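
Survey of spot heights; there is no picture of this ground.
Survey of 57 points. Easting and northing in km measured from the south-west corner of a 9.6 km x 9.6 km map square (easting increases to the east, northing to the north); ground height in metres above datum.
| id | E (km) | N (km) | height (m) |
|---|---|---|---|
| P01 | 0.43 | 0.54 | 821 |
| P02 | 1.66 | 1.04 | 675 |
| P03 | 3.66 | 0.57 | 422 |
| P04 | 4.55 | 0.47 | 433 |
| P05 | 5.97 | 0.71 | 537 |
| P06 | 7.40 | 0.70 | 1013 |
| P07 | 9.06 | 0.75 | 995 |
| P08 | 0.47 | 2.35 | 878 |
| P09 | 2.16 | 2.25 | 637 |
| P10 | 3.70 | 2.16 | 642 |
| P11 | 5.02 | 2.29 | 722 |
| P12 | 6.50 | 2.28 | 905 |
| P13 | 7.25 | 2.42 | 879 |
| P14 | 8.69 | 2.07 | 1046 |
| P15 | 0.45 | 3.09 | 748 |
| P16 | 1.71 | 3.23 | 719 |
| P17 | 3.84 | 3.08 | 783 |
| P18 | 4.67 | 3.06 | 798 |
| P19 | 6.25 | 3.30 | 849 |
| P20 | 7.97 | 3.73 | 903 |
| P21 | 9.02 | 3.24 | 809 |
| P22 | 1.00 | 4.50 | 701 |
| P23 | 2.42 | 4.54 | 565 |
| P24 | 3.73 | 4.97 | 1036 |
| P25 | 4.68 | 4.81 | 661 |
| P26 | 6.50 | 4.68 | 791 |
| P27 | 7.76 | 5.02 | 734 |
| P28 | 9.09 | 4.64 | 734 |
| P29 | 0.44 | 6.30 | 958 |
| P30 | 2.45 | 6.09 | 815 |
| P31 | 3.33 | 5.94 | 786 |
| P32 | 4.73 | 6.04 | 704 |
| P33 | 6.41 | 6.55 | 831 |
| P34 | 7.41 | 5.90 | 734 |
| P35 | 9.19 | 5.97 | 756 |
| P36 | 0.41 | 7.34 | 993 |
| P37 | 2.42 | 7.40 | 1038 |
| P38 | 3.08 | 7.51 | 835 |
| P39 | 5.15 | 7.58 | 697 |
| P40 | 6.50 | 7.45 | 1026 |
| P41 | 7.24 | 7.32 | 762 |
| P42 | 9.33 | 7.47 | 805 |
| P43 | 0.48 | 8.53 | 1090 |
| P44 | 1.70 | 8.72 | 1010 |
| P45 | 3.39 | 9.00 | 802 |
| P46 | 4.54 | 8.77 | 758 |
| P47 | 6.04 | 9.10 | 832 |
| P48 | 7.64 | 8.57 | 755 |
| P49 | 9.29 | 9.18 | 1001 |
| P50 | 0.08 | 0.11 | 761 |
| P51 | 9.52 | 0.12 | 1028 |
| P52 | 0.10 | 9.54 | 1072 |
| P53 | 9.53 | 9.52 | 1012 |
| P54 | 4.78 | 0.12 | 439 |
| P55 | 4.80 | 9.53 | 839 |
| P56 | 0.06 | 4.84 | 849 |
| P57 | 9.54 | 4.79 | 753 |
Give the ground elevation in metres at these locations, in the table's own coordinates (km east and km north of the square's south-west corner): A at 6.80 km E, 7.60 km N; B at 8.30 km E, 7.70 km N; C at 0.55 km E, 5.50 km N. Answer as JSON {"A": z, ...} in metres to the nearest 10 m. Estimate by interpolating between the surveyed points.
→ {"A": 980, "B": 810, "C": 890}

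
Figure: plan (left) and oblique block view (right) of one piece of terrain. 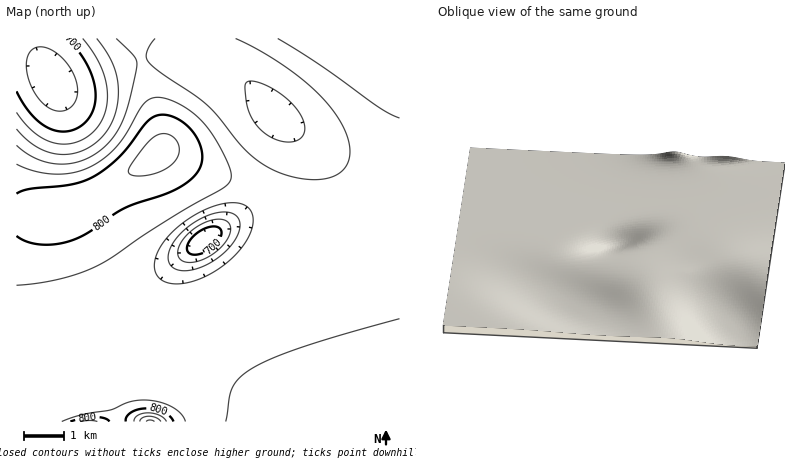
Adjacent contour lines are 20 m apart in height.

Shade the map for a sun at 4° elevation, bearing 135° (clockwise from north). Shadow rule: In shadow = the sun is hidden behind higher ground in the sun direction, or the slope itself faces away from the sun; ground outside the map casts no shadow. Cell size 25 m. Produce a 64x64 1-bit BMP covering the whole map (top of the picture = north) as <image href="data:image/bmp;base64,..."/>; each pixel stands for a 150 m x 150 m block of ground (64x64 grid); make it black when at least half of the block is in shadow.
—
<image width="64" height="64" href="data:image/bmp;base64,Qk0+AgAAAAAAAD4AAAAoAAAAQAAAAEAAAAABAAEAAAAAAAACAAATCwAAEwsAAAIAAAAAAAAA////AAAAAAAD/B4AAAAAAAH+PwAAAAAAAfh+AAAAAAAB4PwAAAAAAAAA8AAAAAAAAADgAAAAAAAAAIAAAAAAAAAAAAAAAAAAAAAAAAAAAAAAAAAAAAAAAAAAAAAAAAAAAAAAAAAAAAAAAAAAAAAAAAAAAAAAAAAAAAAAAAAAAAAAAAAAAAAAAAAAAAAAAAAAAAAAAAAAAAAAAAAAAAAAAAAAAAAAAAAAAAAAAAAAAAAAAAAAAAAAAAAAAAAAAAAAAAAAAAAAAAAAAAAAAAAAAAAAAA+AAAAAAAAAD8AAAAAAAAAP8AAAAAAAAA/4AAAAAAAAB/gAAAAAAAAD/AAAAAAAAAH8AAAAAAAAAHgAAAAAAAAAAAAAAAAAAAAAAAAAAAAAAAAAAAAAAAAAAAAAAAAAAAAAAAAAAAAAAAAAAAAAAAAAAAAAAAAAAAAAAAAAADwAAAAAAAAAfwAAAAAAAAB/gAAAAAAAAP/AAAAAAAAA/+AAAAAAAAD/8AAAAAAAAf/wAAAAAAAB//gAAAAAAAD/8AAAAAAAAP/wAAAAAAAA/+AAAAAAAAB/wAAAAAAAAD8AAAAAAAAAAAAAAAAAAAAAAAAAAAAAAAAAAAAAAAAAAAAAAAAAAAAAAAAAAAAAAAAAAAAAAAAAAAAAAAAAAAAAAAAAAAAAAAAAAAAAAAAAAAAAAAAAAA=="/>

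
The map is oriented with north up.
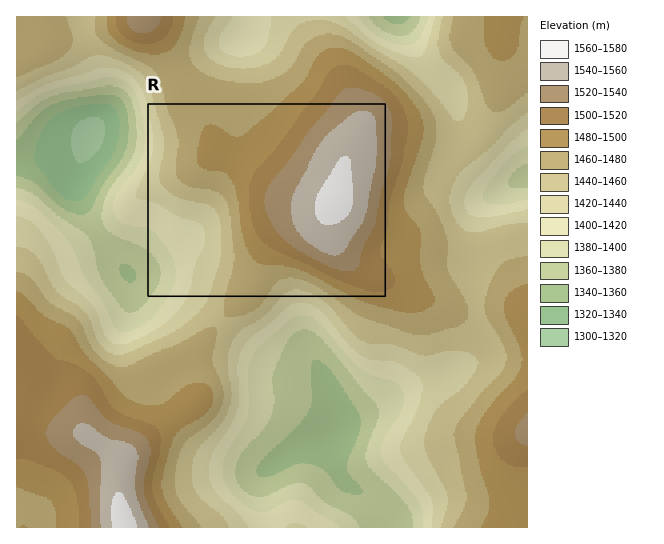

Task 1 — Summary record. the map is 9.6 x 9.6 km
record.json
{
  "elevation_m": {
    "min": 1315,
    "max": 1570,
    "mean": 1450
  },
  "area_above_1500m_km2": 15.8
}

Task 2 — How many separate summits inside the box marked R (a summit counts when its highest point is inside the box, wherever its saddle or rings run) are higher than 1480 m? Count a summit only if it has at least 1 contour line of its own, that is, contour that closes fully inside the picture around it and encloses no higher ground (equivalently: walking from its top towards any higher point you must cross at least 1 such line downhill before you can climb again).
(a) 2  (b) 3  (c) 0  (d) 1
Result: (d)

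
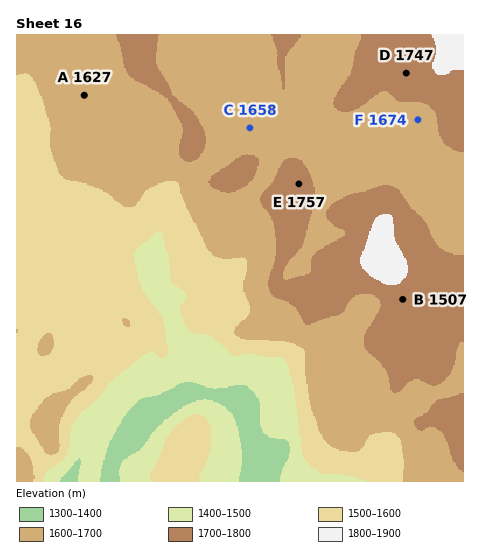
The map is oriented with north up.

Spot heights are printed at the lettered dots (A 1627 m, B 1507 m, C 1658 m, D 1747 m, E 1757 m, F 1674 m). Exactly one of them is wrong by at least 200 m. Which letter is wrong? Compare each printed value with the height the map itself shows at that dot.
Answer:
B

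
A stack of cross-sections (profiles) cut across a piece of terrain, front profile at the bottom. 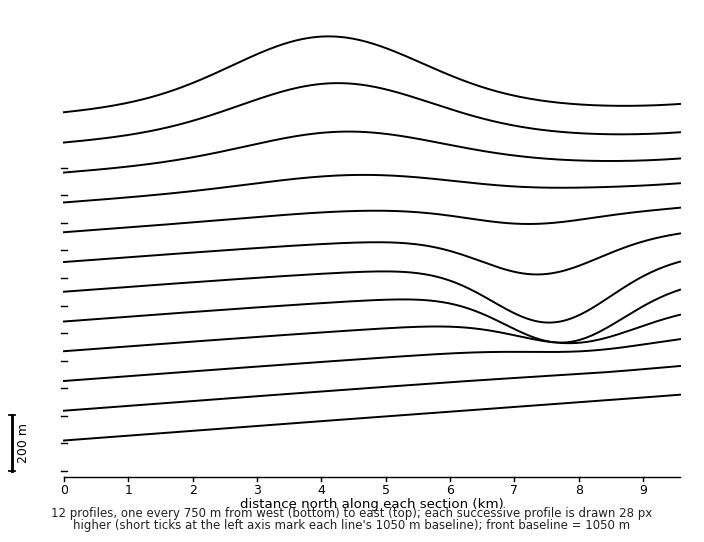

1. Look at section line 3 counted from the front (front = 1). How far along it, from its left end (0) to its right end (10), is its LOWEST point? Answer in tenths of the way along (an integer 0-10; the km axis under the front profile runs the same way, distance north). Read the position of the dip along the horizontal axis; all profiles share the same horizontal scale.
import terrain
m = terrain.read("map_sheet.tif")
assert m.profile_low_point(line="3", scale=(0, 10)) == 0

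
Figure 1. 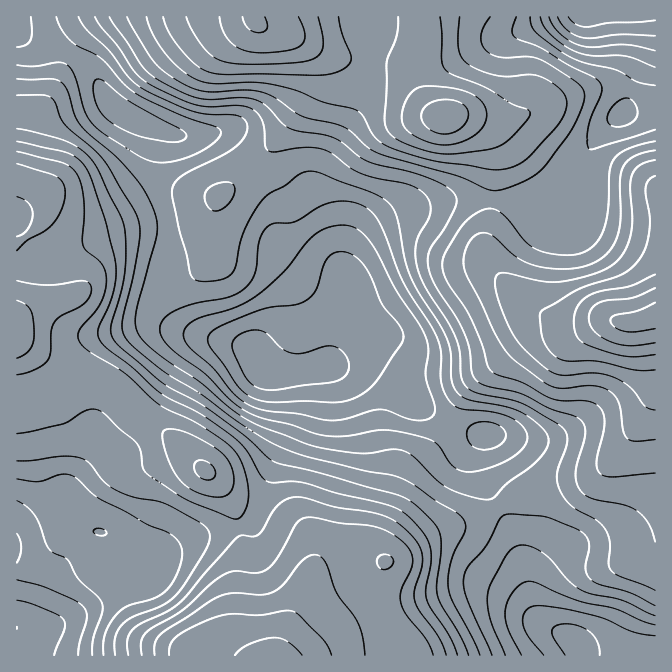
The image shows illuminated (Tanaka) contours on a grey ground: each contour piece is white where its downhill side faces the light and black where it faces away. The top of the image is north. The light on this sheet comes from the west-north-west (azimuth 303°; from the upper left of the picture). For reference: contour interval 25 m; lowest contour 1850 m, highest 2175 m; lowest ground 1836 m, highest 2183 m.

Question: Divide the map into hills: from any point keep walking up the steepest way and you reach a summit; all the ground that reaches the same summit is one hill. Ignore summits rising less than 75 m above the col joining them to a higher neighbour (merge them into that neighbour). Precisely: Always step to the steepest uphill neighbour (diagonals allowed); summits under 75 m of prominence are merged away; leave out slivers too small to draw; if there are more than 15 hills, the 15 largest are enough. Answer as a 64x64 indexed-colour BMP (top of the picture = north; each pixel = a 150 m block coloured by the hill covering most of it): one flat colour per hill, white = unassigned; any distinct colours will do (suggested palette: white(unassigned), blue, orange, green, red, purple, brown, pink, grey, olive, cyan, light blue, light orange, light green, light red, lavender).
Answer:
<image width="64" height="64" href="data:image/bmp;base64,Qk12CAAAAAAAAHYAAAAoAAAAQAAAAEAAAAABAAQAAAAAAAAIAAATCwAAEwsAABAAAAAAAAAA////ALR3HwAOf/8ALKAsACgn1gC9Z5QAS1aMAMJ34wB/f38AIr28AM++FwDox64AeLv/AIrfmACWmP8A1bDFABEREREREREREREREREREREREREREREREREREREiIiIiERERERERERERERERERERERERERERERERERERESIiIiIREREREREREREREREREREREREREREREREREREiIiIiIhERERERERERERERERERERERERERERERERERIiIiIiIiEREREREREREREREREREREREREREREREREREiIiIiIiIREREREREREREREREREREREREREREREREREiIiIiIiIhERERERERERERERERERERERERERERERERESIiIiIiIiERERERERERERERERERERERERERERERERERIiIiIiIiIREREREREREREREREREREREREREREREREREiIiIiIiIhERERERERERERERERERERERERERERERERESIiIiIiIiERERERERERERERERERERERERERERERERESIiIiIiIiIRERERERERERERERERERERERERERERERERIiIiIiIiIhEREREREREREREREREREREREREREREREREiIiIiIiIiEREREREREREREREREREREREREREREREREiIiIiIiIiIREREREREREREREREREREREREREREREREiIiIiIiIiIhERERERERERERERERERERERERERERERESIiIiIiIiIiERERERERERERERERERERERERERERERESIiIiIiIiIiIRERERERERERERERERERERERERERERERIiIiIiIiIiIhEREREREREREREREREREREREREREREREiIiIiIiIiIiEREREREREREREREREREREREREREREREiIiIiIiIiIiIRERERERERERERERERERERERERERERESIiIiIiIiIiIhEREREREREREREREREREREREREREREREiIiIiIiIiIiERERERERERERERERERERERERERERERIiIiIiIiIiIiIRERERERERERERERERERERERERERESIiIiIiIiIiIiIhEREREREREREREREREREREREREREiIiIiIiIiIiIiIiEREREREREREREREREREREREREREiIiIiIiIiIiIiIiIREREREREREREREREREREREREREiIiIiIiIiIiIiIiIhEREREREREREREREREREREREREiIiIiIiIiIiIiIiIiEREREREREREREREREiIRERERIiIiIiIiIiIiIiIiIiIREREREREREREREREiIiIiIiIiIiIiIiIiIiIiIiIiIhEREREREREREREREiIiIiIiIiIiIiIiIiIiIiIiIiIiERERERERERERERIiIiIiIiIiIiIiIiIiIiIiIiIiIiIREREREREREREiIiIiIiIiIiIiIiIiIiIiIiIiIiIiIhERERERERERIiIiIiIiIiIiIiIiIiIiIiIiIiIiIiIiERERERERERIiIiIiIiIiIiIiIiIiIiIiIiIiIiIiIiIREREREREREiIiIiIiIiIiIiIiIiIiIiIiIiIiIiIiIhERERERERESIiIiIiIiIiIiIiIiIiIiIiIiIiIiIiIiERERERERERIiIiIiIiIiIiIiIiIiIiIiIiIiIiIiIiIREREREREREiIiIiIiIiIjMiIiIiIiIiIiIiIiIiIiIhERERERERESIiIiIiIiMzMyIiIiIiIiIiIiIiIiIiIiERERERERERIiIiIiIiMzMzIiIiIiIiIiIiIiIiIiIiIREREREREREiIiIiIiMzMzMyIiIiIiIiIiIiIiIiIiIhERERERERESIiIiIiIzMzMzMiIiIiIiIiIiIiIiIiIiERERERERERIiIiIiIjMzMzMzIiIiIiIiIiIiIiIiIiIREREREREREiIiIiIiMzMzMzMzIiIiIiIiIiIiIiIiIhERERERERESIiIiIiIzMzMzMzMzMzIiIiMzMyIiIiIiERERERERESIiIiIiIjMzMzMzMzMzMzMzMzMzMiIiIiIRERERERERIiIiIiIjMzMzMzMzMzMzMzMzMzMzIiIiIhEREREREREiIiIiIjMzMzMzMzMzMzMzMzMzMzMiIiIiERERERERESIiIiIjMzMzMzMzMzMzMzMzMzMzMzIiIiIRERERERERIiIiIjMzMzMzMzMzMzMzMzMzMzMzMiIiIhERERERERESIiIjMzMzMzMzMzMzMzMzMzMzMzMzIiIiERERERERERMzMzMzMzMzMzMzMzMzMzMzMzMzMzMyIiIREREREREzMzMzMzMzMzMzMzMzMzMzMzMzMzMzMzMiIhERERERMzMzMzMzMzMzMzMzMzMzMzMzMzMzMzMzMzIiERERERMzMzMzMzMzMzMzMzMzMzMzMzMzMzMzMzMzMiIREREREzMzMzMzMzMzMzMzMzMzMzMzMzMzMzMzMzMzIhEREREzMzMzMzMzMzMzMzMzMzMzMzMzMzMzMzMzMzMiEREREzMzMzMzMzMzMzMzMzMzMzMzMzMzMzMzMzMzMyIREREzMzMzMzMzMzMzMzMzMzMzMzMzMzMzMzMzMzMzMhEREzMzMzMzMzMzMzMzMzMzMzMzMzMzMzMzMzMzMzMyETMzMzMzMzMzMzMzMzMzMzMzMzMzMzMzMzMzMzMzMzIzMzMzMzMzMzMzMzMzMzMzMzMzMzMzMzMzMzMzMzMzMzMzMzMzMzMzMzMzMzMzMzMzMzMzMzMzMzMzMzMzMzMy"/>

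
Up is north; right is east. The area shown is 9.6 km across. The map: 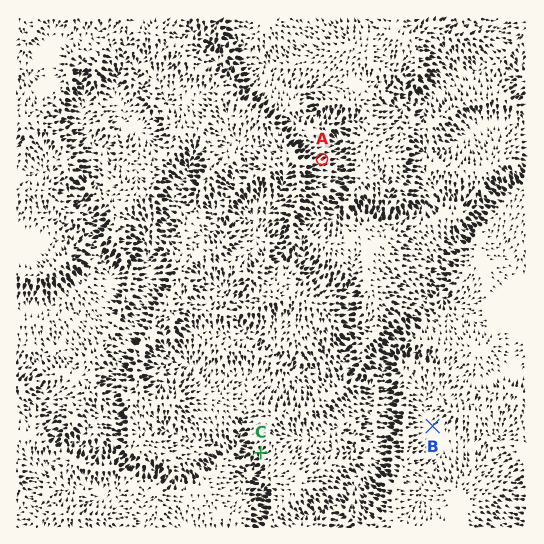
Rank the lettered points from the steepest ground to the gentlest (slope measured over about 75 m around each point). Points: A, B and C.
A C B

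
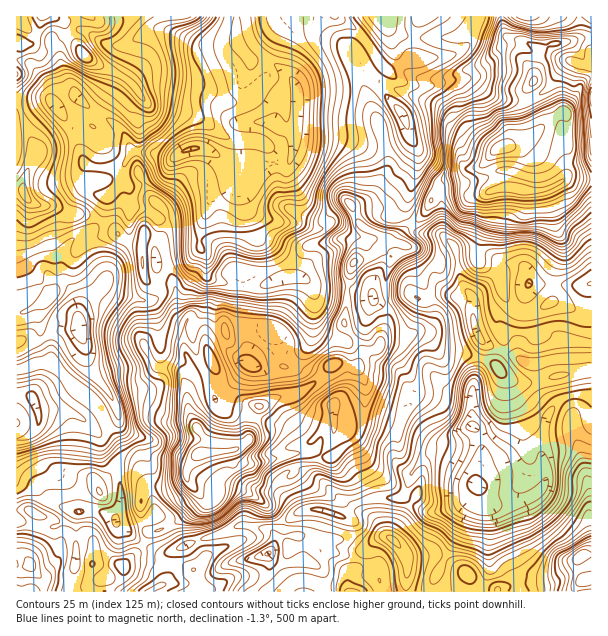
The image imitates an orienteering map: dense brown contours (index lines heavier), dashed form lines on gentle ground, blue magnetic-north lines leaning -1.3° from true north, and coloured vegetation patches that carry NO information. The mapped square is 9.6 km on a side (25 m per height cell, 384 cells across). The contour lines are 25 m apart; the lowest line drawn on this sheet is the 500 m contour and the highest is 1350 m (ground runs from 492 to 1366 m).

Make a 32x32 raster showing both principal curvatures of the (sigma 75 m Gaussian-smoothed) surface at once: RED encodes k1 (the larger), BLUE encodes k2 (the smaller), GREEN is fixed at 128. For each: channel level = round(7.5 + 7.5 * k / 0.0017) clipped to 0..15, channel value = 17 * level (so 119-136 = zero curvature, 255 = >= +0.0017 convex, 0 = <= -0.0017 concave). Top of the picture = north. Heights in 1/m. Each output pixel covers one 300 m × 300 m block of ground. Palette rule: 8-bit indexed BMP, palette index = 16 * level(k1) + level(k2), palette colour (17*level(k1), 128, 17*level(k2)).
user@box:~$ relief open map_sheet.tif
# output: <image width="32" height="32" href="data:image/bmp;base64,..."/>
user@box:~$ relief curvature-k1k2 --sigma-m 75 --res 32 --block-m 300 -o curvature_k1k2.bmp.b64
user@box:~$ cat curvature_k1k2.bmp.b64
<image width="32" height="32" href="data:image/bmp;base64,Qk02CAAAAAAAADYEAAAoAAAAIAAAACAAAAABAAgAAAAAAAAEAAATCwAAEwsAAAABAAAAAAAAAIAAABGAAAAigAAAM4AAAESAAABVgAAAZoAAAHeAAACIgAAAmYAAAKqAAAC7gAAAzIAAAN2AAADugAAA/4AAAACAEQARgBEAIoARADOAEQBEgBEAVYARAGaAEQB3gBEAiIARAJmAEQCqgBEAu4ARAMyAEQDdgBEA7oARAP+AEQAAgCIAEYAiACKAIgAzgCIARIAiAFWAIgBmgCIAd4AiAIiAIgCZgCIAqoAiALuAIgDMgCIA3YAiAO6AIgD/gCIAAIAzABGAMwAigDMAM4AzAESAMwBVgDMAZoAzAHeAMwCIgDMAmYAzAKqAMwC7gDMAzIAzAN2AMwDugDMA/4AzAACARAARgEQAIoBEADOARABEgEQAVYBEAGaARAB3gEQAiIBEAJmARACqgEQAu4BEAMyARADdgEQA7oBEAP+ARAAAgFUAEYBVACKAVQAzgFUARIBVAFWAVQBmgFUAd4BVAIiAVQCZgFUAqoBVALuAVQDMgFUA3YBVAO6AVQD/gFUAAIBmABGAZgAigGYAM4BmAESAZgBVgGYAZoBmAHeAZgCIgGYAmYBmAKqAZgC7gGYAzIBmAN2AZgDugGYA/4BmAACAdwARgHcAIoB3ADOAdwBEgHcAVYB3AGaAdwB3gHcAiIB3AJmAdwCqgHcAu4B3AMyAdwDdgHcA7oB3AP+AdwAAgIgAEYCIACKAiAAzgIgARICIAFWAiABmgIgAd4CIAIiAiACZgIgAqoCIALuAiADMgIgA3YCIAO6AiAD/gIgAAICZABGAmQAigJkAM4CZAESAmQBVgJkAZoCZAHeAmQCIgJkAmYCZAKqAmQC7gJkAzICZAN2AmQDugJkA/4CZAACAqgARgKoAIoCqADOAqgBEgKoAVYCqAGaAqgB3gKoAiICqAJmAqgCqgKoAu4CqAMyAqgDdgKoA7oCqAP+AqgAAgLsAEYC7ACKAuwAzgLsARIC7AFWAuwBmgLsAd4C7AIiAuwCZgLsAqoC7ALuAuwDMgLsA3YC7AO6AuwD/gLsAAIDMABGAzAAigMwAM4DMAESAzABVgMwAZoDMAHeAzACIgMwAmYDMAKqAzAC7gMwAzIDMAN2AzADugMwA/4DMAACA3QARgN0AIoDdADOA3QBEgN0AVYDdAGaA3QB3gN0AiIDdAJmA3QCqgN0Au4DdAMyA3QDdgN0A7oDdAP+A3QAAgO4AEYDuACKA7gAzgO4ARIDuAFWA7gBmgO4Ad4DuAIiA7gCZgO4AqoDuALuA7gDMgO4A3YDuAO6A7gD/gO4AAID/ABGA/wAigP8AM4D/AESA/wBVgP8AZoD/AHeA/wCIgP8AmYD/AKqA/wC7gP8AzID/AN2A/wDugP8A/4D/AIbYlJWT07iicqS218ajl7e3lNWUcuiUdKfGxbWVhaX52belgsfn2ZWlyOaAkJKUlHOVt5Vj96aT2MmTp5W16Na5tqaT14LEs4Jgs/bmspG3l4WV1sX4pcelloSntqW1+KGSpsbYYYLn5bKgkIGgkaTHt5OU+aelqIWGhYd1lpWj+deTYaFw5YKBx/zoUOb2cHCAgsSmtZGRU2NjgnNlhtiklZel6qDWw7T3xvjj5JOmxqOVgpKh+YZkdYaXhFGVtaiXl7bYoceTpPl1pKW2YqaBtKaXx3LVhXV0hoeXcLfZt8i4poPWyKK1+ejW5rPDxub5pbaDtpSWmIR2hpeDpMZwg6WFY5OhcHDD5db496OFhYXH2IO3dZSkk5WXl4SnpqhypYSlgKPZtPjWYpLQdIaWhIbnhLZ1t6NgtqaVgriXhHSWp+dw15aD9oN0xvrlx6RRdfaFg7i4xpDZqJhzo5VzdLfnkJHXhHL3hLWkhbTV9sWT6Kdyp6XEQNe4t8a2lffn54OQlZXnw9el11JipZS0+tbIlIR0ptbA+LZxk7XFg7WmcoGoyeZy5tejhJaXtXHFk9b5tZXHprOik6emlZSEtJVQpbf6xpTFxse1t8jHkdTlc/ik2MmXcLeWhoWGh7fHdGGjlcZztvrGyMfHuJZRlPdy1rWUyKVwt7fHuKendbfGlJRjw5Kys6WUgnKUpXJz9VL0QIKyYmG3xnSnp4WHhZSndFLG1eakcMS2tpNzdIP3YvRQlaeRtdSnY6Sjc4Z2lrh1YuWz9mFQ2Ni01MaFcfn1x+bUxaD5g4NUlNaGl4aElcXn5Nb4g5LFlHOU2Ob15KTY+PRwYLGTg1Kl+IW2hqbGs8iixOaVcZZ1hHGAtGDh9YKi8mC1lbfH18a2huj41seTlXLn+aVylnaU6daS5Pq2loL18fj5t4WmlreV+GSFc5aFlPWUpIWHdoS2c5Po16WXhaHj1rXo9/b36cjmpoV0lYT2tmDHp4Z2hpRjdLa2hreWgKP41qJxlJTWx7fKp3Kop7CQYGCAlJanp3N0pZSExYRQc/eV+tinh9fFx7iklaiUxbempbXWpaaFdHWnhpfocIHHyLW36cen17fWlXGXk5O2+La1p4WFhYaEhaiYuNdghdW3p6Wktff7p6NRlXKWhtfoloSGl5eohoR0p5fHocTFpZWEcbOwkPb01oRzcrXW6JWolJeGhpeXY3SWp5eVlaalpXR0p/m0lfWRt7H596WFqKiFdoeGhZN1lpfIlpKkY4KS1aW3xrRQktilo/aAcnSmpXNjdnWVqKant7mBx6a2t6Vw2Of39/jmgcW0k8e2loSipKODg6eoh5eVoaXIpoSXl5PV9nJxgsU="/>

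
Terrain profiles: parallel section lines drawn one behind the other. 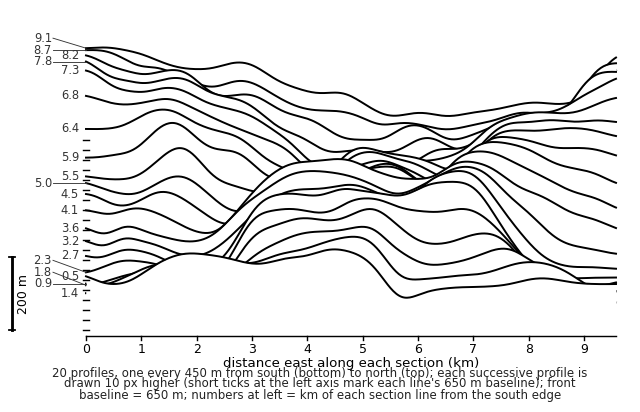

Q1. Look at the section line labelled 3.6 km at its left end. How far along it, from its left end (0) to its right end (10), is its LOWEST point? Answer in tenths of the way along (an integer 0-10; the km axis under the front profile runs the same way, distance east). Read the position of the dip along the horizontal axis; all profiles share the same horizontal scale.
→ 10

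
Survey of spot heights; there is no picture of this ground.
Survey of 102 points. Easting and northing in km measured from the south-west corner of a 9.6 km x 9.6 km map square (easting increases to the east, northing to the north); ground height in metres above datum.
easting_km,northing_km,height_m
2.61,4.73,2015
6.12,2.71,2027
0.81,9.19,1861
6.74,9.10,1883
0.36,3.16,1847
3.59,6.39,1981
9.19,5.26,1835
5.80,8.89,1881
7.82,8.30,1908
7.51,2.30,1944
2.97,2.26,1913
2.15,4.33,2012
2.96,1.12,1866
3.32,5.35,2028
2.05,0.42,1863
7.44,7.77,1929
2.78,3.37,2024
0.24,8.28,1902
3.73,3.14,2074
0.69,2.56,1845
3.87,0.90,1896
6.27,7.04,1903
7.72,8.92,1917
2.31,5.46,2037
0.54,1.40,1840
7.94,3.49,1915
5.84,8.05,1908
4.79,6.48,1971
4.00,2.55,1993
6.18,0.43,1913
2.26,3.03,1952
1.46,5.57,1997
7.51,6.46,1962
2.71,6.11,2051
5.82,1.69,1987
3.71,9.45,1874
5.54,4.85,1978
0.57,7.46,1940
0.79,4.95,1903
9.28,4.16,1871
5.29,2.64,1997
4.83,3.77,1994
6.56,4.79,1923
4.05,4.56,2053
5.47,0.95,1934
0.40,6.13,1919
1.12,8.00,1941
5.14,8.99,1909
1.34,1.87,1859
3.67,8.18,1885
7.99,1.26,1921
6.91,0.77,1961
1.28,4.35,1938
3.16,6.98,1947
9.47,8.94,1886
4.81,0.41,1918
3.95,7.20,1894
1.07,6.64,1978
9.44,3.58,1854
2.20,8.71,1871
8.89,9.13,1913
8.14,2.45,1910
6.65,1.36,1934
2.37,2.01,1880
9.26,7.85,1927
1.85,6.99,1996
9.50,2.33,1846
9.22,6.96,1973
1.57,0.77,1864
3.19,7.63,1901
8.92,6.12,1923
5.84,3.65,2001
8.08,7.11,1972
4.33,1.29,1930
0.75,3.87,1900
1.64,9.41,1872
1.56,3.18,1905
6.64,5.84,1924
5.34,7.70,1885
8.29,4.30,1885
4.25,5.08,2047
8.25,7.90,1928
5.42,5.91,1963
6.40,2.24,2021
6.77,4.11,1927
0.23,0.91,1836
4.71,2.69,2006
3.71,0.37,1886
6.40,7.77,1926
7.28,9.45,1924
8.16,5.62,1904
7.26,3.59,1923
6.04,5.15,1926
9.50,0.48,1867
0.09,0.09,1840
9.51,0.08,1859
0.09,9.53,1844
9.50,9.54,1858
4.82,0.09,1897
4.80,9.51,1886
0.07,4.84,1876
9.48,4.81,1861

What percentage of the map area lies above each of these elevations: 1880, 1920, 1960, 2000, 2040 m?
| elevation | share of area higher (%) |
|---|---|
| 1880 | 77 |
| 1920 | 49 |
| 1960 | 28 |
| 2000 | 14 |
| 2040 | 4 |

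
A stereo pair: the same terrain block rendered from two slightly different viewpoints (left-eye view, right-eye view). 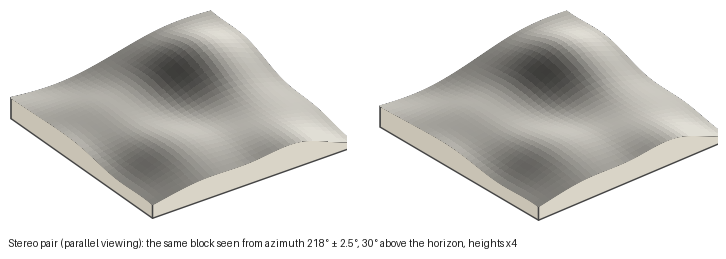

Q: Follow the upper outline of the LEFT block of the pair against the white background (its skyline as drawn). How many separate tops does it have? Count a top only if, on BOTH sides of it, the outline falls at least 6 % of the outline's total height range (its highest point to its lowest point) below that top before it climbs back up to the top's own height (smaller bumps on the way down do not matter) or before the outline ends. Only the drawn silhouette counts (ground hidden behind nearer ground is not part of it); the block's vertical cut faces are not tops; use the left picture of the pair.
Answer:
2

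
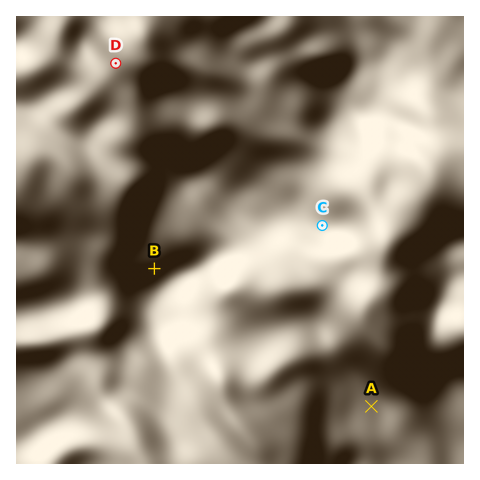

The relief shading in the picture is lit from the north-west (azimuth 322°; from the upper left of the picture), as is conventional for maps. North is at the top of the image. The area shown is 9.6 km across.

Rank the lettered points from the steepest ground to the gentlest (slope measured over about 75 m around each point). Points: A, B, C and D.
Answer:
D B C A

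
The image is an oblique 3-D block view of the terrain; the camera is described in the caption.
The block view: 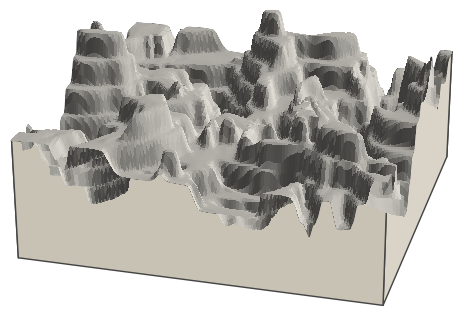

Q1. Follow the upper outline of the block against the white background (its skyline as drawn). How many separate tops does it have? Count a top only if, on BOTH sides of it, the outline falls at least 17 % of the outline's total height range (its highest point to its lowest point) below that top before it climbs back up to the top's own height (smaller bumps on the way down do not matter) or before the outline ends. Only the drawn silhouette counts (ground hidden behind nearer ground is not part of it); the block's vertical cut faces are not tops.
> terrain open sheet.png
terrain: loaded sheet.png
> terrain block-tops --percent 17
2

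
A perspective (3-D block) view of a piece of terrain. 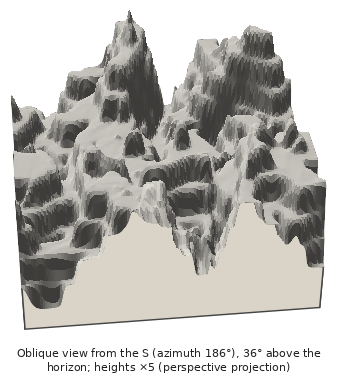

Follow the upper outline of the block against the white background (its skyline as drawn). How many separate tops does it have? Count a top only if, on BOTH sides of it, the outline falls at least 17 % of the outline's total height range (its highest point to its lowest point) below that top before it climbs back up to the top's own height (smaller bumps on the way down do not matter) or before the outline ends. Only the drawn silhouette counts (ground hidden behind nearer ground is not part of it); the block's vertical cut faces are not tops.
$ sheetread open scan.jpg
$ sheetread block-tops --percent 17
2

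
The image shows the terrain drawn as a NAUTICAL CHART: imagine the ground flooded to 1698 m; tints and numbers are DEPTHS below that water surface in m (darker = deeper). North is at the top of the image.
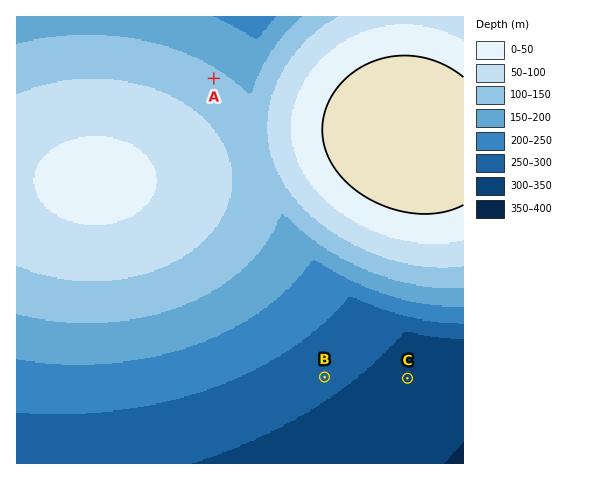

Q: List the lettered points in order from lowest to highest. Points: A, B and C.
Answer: C B A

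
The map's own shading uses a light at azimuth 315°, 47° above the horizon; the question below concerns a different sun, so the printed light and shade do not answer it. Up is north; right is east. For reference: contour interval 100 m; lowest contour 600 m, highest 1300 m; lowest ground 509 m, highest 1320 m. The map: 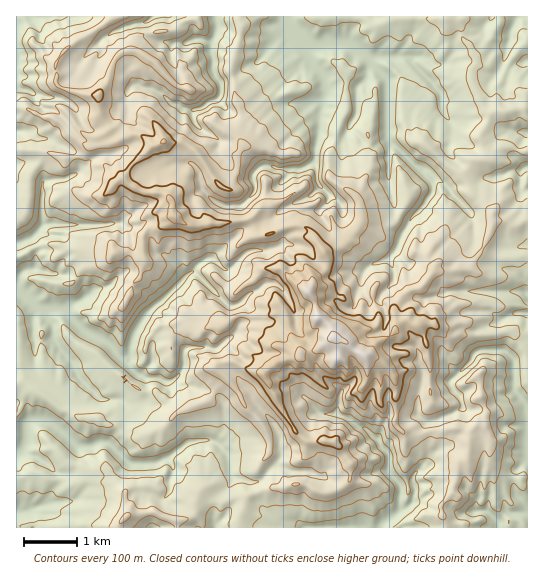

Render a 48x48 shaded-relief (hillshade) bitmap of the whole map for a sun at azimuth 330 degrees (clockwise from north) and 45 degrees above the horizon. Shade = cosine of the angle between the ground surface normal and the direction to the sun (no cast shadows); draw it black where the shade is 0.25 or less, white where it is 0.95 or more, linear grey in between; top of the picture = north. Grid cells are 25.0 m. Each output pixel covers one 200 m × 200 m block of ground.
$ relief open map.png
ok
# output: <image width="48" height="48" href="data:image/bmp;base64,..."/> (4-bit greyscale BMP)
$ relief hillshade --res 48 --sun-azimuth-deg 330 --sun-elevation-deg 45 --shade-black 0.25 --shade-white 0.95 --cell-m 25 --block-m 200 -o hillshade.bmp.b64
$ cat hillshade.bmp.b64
<image width="48" height="48" href="data:image/bmp;base64,Qk32BAAAAAAAAHYAAAAoAAAAMAAAADAAAAABAAQAAAAAAIAEAAATCwAAEwsAABAAAAAAAAAAAAAAABEREQAiIiIAMzMzAERERABVVVUAZmZmAHd3dwCIiIgAmZmZAKqqqgC7u7sAzMzMAN3d3QDu7u4A////AN3t3MzudCfLZlq4iHZDISNEff2pmsqIy7vN3MzeyYq8lmi5iHZUISNEOd7KdIqHmXeJqrvN27vMuHmqh1REMhI0JZ3dkxVndndniJq8yrnMuYrMuoZomEJWV4q8tzVmh6maqpqs7tvNy5m7rN27vKVoiFnLuEVmiu27q8urze7cy6q7l8yoiZc0mEW8umVle925vO7Klmi+3Lqrx5uEVXl1eHN7y4ZkV7ybqr3ZdUI63bqruZmIZmaJmIVYq6h0RZzbt1RmmpYzeZmamZadzJd4daeJmriHVIrbdmVYvMpkRWiHeXe87rhjV6qs3NpmdmaGeru7vM23VWh2mTl5u8YCKHl3vtyFZXVXm83LqrzsqGd4lVh3QmITREiGa7mHhoiKq7uqm8zu3JaKdIR2M1gzYieomqlml5qqq7mZvMy+yXaIVlMzQQiCZBWWnclVqZurq5mrq6hLuYiZmTICUAN0V0VlS/1Um4uquZqqyYhX3u277qY0ViRmd1hVQ9/IinqqqLuorJqFre/t3dy6eYe4eGdUMxm6anqrm7ulfbqkZmjdzN3suZi8lXViRCI0Wnq6u6cyHOy4h3N8zdzarLur2WVzZmaJqonLy5hiA+7bvMyrzLzLu8zM3buneYeJvJmZqs3aAH/+zN3O3KybyJ3t7czcmZmXibl1Rb3ukAfv7MyK3tx4d4nb37mcu6qqiKiIcze+1ABu/avGjNeqZoncr+tVd4d3dqu6uEM52DIG3aztd3vthnjPve62ZVZ2ZUm4iYdBimVCa9q+3c7upUVs3dzamYeJh5eZmauniYZkFJlp3v7tqEQ0fNvLqrl5md3dy7zdy4RDEBeVVpvLyoVEOO3bqrpomRju7u7u7ZURIQJ5d1eby8lmZN/sqruGdwCKq7qrzahEh3mam8vMy+yHhW/tusynmHNmVVQie7upvM3v2a3b3tynijjtyru5q6aZeIdDNZu4qoZd/bmtvaqom4K+25vKm6edzM2lR5zIe1Uj7u6GyIyorLeN2avLmbdavd3ris3aiJt1zr/6yM23rMqrmamsubpWWLzuyJq6l8uCXXfPzd3HnMmHm5dnh5qZp2nO6mZ5mrujBEIH3b3JjMZHvMqGU7vMuXeJvKVoq7y4VHlU3rzJi4Z5vdy6mtzLmbmJrNuavLvLqqunzry4m5u6rMurqpiIq7qrzMyrzbzLuqqovazHi8y7u8yHdni7vcma3cqr3+3LqqqprbrZi8uqu7unZc3eupl5zcqGK/+6qZiJrcrKnMuquqq7ud24mbtmrbpTAI7KmqhmnMrLnMuqqqu8zOuWi96meZVplXraqqy4iqi8q8u6qqq7zcu7q87HZla7l8m6u6vLqaiLq8u6u6mbvMu8ibzZeJq8hruXrLqrq7uaq7uqq7mKqbretoztqrq+uL22aruqvMunmZiZmqqKyLzv/Hjf7KhnuL7XaKqpmqmGZ3iJiaqI3N/v/+ha7+yUM43IV5qXZWiJd3iId5qnvs7v//5BfP/8MnuoVoqWVFaah2eId3jHjQ=="/>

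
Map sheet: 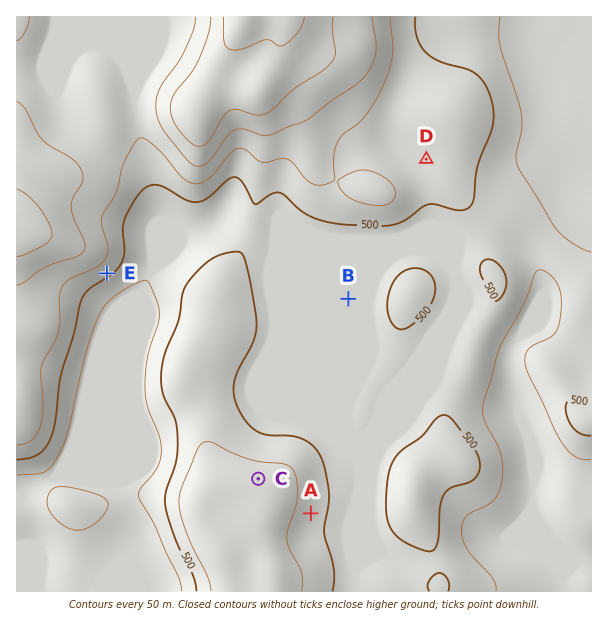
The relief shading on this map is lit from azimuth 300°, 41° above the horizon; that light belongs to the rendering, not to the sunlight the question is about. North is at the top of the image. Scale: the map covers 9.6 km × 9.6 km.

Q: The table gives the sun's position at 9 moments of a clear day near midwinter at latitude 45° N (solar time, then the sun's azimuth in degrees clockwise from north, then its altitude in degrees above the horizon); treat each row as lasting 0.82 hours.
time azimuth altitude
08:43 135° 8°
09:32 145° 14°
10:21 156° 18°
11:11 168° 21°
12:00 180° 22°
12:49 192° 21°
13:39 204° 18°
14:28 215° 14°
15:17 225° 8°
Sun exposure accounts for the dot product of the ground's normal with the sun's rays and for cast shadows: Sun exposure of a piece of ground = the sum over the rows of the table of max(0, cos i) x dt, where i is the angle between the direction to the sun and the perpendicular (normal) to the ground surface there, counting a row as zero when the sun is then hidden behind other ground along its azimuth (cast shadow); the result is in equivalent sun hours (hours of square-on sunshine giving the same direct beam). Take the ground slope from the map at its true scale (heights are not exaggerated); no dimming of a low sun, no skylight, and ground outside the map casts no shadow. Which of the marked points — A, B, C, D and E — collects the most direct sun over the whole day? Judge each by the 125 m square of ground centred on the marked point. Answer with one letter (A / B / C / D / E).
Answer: E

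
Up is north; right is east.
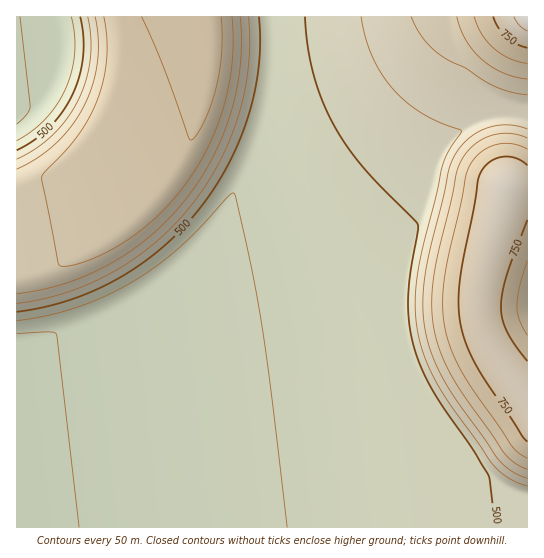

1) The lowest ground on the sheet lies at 380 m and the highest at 830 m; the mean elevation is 530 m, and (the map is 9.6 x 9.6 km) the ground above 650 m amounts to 20.1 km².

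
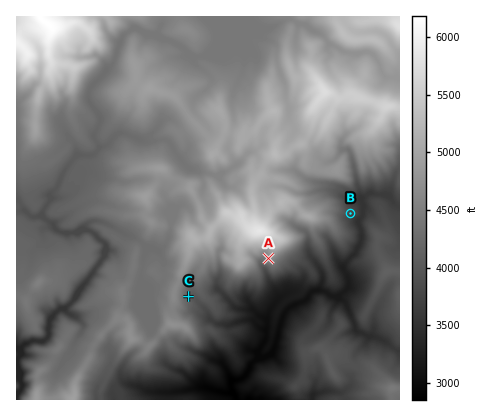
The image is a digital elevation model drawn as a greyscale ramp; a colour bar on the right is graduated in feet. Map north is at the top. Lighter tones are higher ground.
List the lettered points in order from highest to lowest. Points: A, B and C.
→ A C B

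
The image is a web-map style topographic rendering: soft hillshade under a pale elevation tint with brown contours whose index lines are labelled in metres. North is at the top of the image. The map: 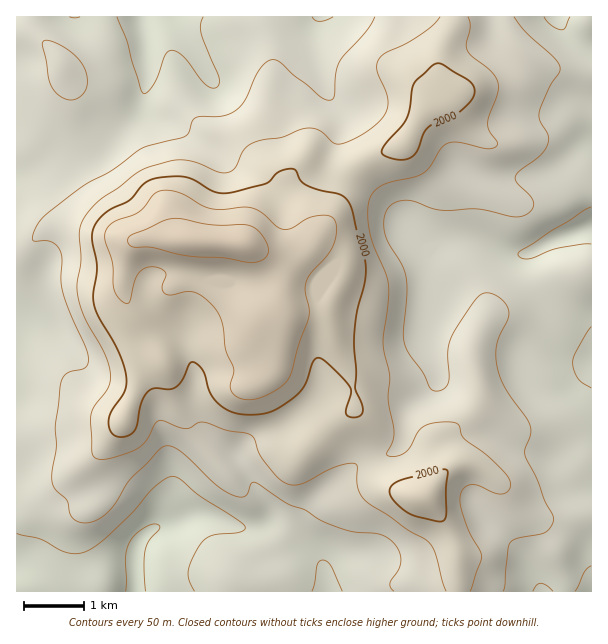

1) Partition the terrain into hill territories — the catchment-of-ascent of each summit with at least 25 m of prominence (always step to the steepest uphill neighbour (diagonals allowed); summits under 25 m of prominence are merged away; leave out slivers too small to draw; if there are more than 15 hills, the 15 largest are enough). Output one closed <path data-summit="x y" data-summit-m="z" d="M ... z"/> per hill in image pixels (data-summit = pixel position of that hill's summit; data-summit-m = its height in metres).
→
<path data-summit="240 243" data-summit-m="2139" d="M318 16l-175 0 3 38 0 30-7 27-32 31-29 12-31 3-31 17 1 418 310 0-1-13-4-15-20-18-2-6 0-10 4-12 6-9 44-43 9-6 26-6 13-10 6-30 4-9 24-22 2-10 4 11 37 36 16 13 23 12 30 9 13 2 31-18 0-210-5 0-30 10-33 16-14-1-22-11-21-4-17 2-18 7-7 0-15-13-10-16-11-12-24-16-20-9-14-13 0-13 11-30 0-14-18-27-8-27-2-30z"/><path data-summit="405 143" data-summit-m="2016" d="M557 16l-237 0-6 11 2 30 8 27 18 27 0 14-11 30 0 13 3 5 11 8 27 13 17 12 11 12 10 16 15 13 7 0 18-7 17-2 21 4 22 11 14 1 33-16 34-10 1-183-22-9z"/><path data-summit="423 497" data-summit-m="2043" d="M438 373l-2 10-24 22-4 9-6 30-13 10-26 6-9 6-44 43-6 9-4 12 0 10 2 6 20 18 6 27 263 1 1-152-11 4-9 7-11 5-13-2-30-9-23-12-16-13-37-36z"/><path data-summit="63 65" data-summit-m="1915" d="M141 16l-125 1 1 157 30-17 31-3 29-12 32-31 7-27-1-52-1-14z"/>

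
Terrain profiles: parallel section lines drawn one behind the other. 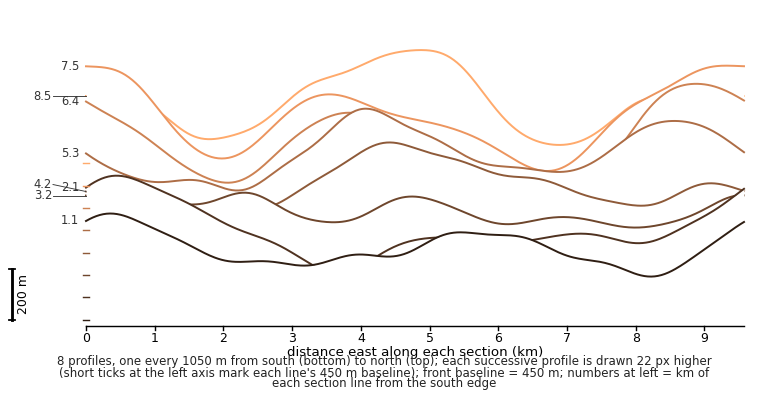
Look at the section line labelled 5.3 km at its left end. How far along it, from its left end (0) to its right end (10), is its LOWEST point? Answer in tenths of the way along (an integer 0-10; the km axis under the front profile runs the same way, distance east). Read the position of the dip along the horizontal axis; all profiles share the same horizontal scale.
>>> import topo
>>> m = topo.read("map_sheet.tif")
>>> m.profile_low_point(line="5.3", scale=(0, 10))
2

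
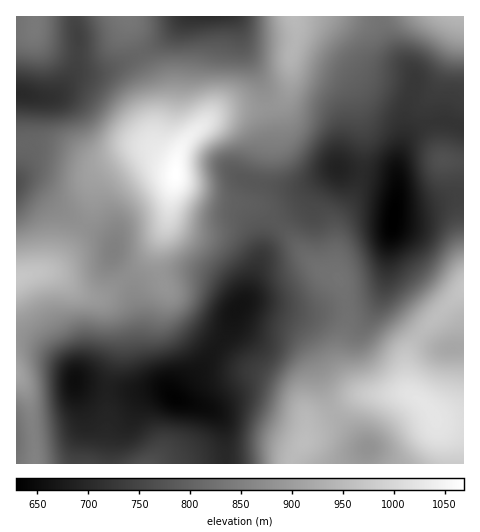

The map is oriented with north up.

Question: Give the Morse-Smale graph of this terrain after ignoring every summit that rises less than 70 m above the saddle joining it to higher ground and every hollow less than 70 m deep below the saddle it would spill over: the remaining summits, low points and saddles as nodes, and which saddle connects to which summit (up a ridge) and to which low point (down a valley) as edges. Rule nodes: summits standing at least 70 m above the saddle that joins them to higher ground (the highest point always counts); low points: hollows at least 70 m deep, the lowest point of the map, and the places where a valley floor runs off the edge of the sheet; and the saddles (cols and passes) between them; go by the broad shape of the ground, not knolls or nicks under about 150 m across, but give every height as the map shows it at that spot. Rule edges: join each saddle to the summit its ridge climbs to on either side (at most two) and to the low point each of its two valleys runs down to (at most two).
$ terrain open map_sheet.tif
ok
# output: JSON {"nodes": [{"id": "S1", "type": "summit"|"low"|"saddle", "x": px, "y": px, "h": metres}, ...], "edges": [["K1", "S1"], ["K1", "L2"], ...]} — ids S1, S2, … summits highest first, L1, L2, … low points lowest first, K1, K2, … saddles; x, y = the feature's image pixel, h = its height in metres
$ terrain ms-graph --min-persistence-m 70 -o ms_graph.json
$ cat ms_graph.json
{"nodes": [
{"id": "S1", "type": "summit", "x": 175, "y": 174, "h": 1069},
{"id": "S2", "type": "summit", "x": 431, "y": 412, "h": 1024},
{"id": "S3", "type": "summit", "x": 17, "y": 278, "h": 973},
{"id": "S4", "type": "summit", "x": 459, "y": 17, "h": 943},
{"id": "S5", "type": "summit", "x": 34, "y": 26, "h": 839},
{"id": "L1", "type": "low", "x": 393, "y": 218, "h": 629},
{"id": "L2", "type": "low", "x": 175, "y": 398, "h": 634},
{"id": "L3", "type": "low", "x": 19, "y": 94, "h": 701},
{"id": "L4", "type": "low", "x": 207, "y": 17, "h": 707},
{"id": "K1", "type": "saddle", "x": 269, "y": 106, "h": 886},
{"id": "K2", "type": "saddle", "x": 84, "y": 224, "h": 878},
{"id": "K3", "type": "saddle", "x": 126, "y": 278, "h": 874},
{"id": "K4", "type": "saddle", "x": 33, "y": 437, "h": 852},
{"id": "K5", "type": "saddle", "x": 379, "y": 17, "h": 829},
{"id": "K6", "type": "saddle", "x": 140, "y": 53, "h": 806},
{"id": "K7", "type": "saddle", "x": 277, "y": 223, "h": 782},
{"id": "K8", "type": "saddle", "x": 75, "y": 17, "h": 750}],
"edges": [["K1", "S1"], ["K1", "L1"], ["K1", "L4"], ["K2", "S1"], ["K2", "S3"], ["K2", "L1"], ["K2", "L3"], ["K3", "S1"], ["K3", "S3"], ["K3", "L1"], ["K3", "L2"], ["K4", "S1"], ["K4", "S3"], ["K4", "L2"], ["K5", "S1"], ["K5", "S4"], ["K5", "L1"], ["K6", "S1"], ["K6", "L3"], ["K6", "L4"], ["K7", "S1"], ["K7", "S2"], ["K7", "L1"], ["K7", "L2"], ["K8", "S1"], ["K8", "S5"], ["K8", "L3"]]}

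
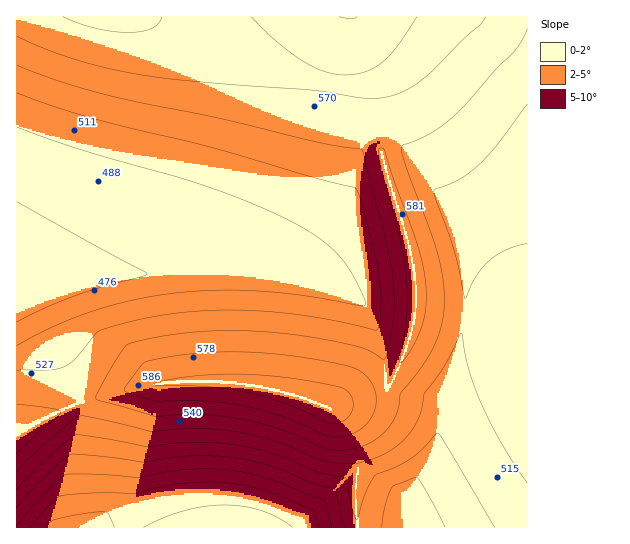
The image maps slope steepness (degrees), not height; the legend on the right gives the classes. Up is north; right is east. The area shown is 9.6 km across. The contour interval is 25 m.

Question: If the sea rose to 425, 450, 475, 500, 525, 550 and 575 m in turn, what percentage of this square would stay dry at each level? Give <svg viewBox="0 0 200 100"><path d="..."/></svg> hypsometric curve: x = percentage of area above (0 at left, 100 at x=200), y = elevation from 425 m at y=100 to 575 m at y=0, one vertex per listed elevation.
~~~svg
<svg viewBox="0 0 200 100"><path d="M192 100l-3-17-12-16-33-17-38-17-41-16-37-17"/></svg>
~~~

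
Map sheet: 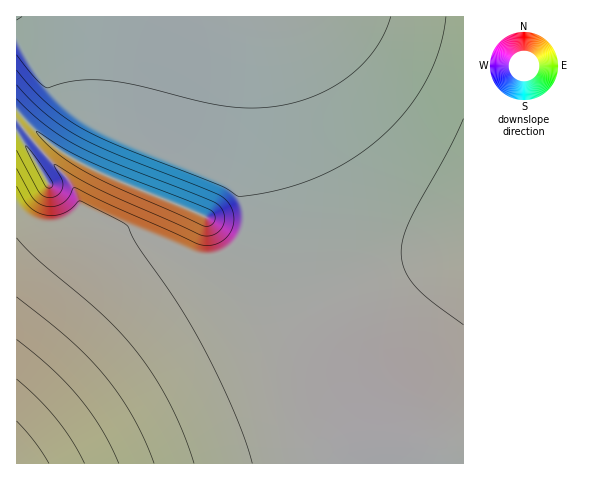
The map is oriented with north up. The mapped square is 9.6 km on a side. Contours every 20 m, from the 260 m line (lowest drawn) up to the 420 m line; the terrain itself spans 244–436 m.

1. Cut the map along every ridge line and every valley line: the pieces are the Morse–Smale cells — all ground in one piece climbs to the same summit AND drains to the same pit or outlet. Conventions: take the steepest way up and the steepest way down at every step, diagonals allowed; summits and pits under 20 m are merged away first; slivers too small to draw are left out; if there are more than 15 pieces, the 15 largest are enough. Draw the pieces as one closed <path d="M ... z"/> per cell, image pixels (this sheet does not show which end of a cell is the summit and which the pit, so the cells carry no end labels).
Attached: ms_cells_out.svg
<path d="M463 248l-61 20-55 21-28 6-17-1-26-10-25-15-21-21-15 8-35 2-11 3-25 17-127 132-1 53 423 1 0-21 7 2 18 1z"/><path d="M463 16l-217 1 0 59-4 58 4 89-5 13-10 12 14 16 20 14 19 10 18 6 17 1 28-6 55-21 62-20z"/><path d="M245 16l-228 0-1 94 33 33 31 20 47 22 79 32 24 31 11-12 5-13-4-51 4-96z"/><path d="M17 110l0 302 78-85 60-58 20-10 34-1 9-3 12-6-24-32-79-32-47-22-31-20z"/><path d="M439 443l1 21 24-1-1-17z"/>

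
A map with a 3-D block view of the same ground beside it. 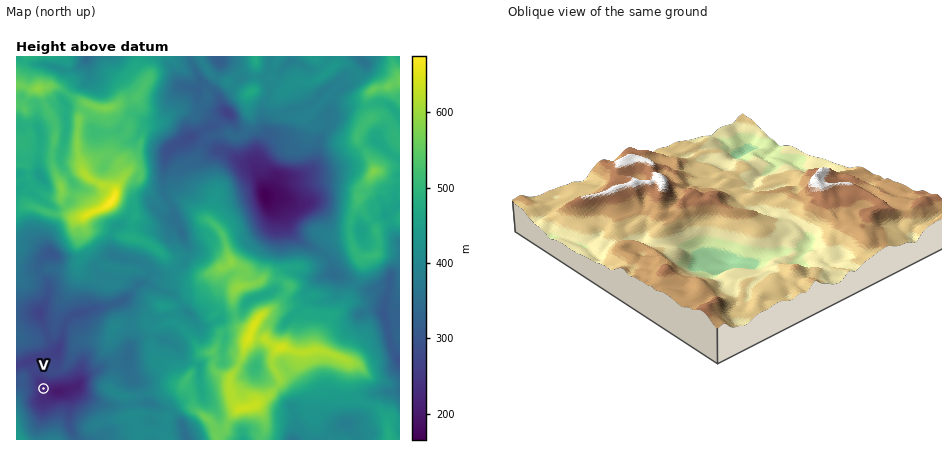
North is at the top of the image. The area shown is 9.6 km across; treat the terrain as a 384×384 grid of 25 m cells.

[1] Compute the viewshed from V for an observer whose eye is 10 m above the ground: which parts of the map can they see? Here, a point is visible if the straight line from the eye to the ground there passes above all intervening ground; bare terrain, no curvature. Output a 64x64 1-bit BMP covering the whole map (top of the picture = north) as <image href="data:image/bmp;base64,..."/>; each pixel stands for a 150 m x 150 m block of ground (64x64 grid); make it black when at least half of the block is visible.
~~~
<image width="64" height="64" href="data:image/bmp;base64,Qk0+AgAAAAAAAD4AAAAoAAAAQAAAAEAAAAABAAEAAAAAAAACAAATCwAAEwsAAAIAAAAAAAAA////AAAAAAB+AAAAAAAAAH4gAAAAAAAA/jgAAAAAAAD+fAAAAAAAAP9/wAAAAAAA//4AAAAAAAD//gAAAAAAAH/+AAAAAAAAP/4AAAAAAAA/vgAAAAAAAD+eAAAAAAAAAB8AAAAAAAAADwAAAAAAAAAOAAAAAAAAAAYAAAAAAAAAAgAAAAAAAAAAAAACAAAAAAAAAAIAAAAAAAAAAgAAAAAAAAABAAAAAAAAAAEAAAAAAAAAAAAAAAAAAAAAAAAAAAAAAAAAAAAAAAAAAAAAAAAAAAAAAAAAAAAAAAAAAAAAAAAAAAAAAAAAAAAAAAAAAAAAAAAAAAAAAAAAAAAAAAAAAAAAAAAAAAAAAAAAAAAAAAAAAAAAAAAAAAAAAAAAAAAAAAAAAAAAAAAAAAAAAAAAAAAAAAAAAAAAAAAAAAAAAAAAAAAAAAAAAAAAAAAAAAAAAAAAAAAAAAAAAAAAAAAAAAAAAAAAAAAAAAAAAAAAAAAAAAAAAAAAAAAAAAAAAAAAAAAAAAAAAAAAAAAAAAAAAAAAAAAAAAAAAAAAAAAAAAAAAAAAAAAAAAAAAAAAAAAAAAAAAAAAAAAAAAAAAAAAAAAAAAAAAAAAAAAAAAAAAAAAAAAAAAAAAAAAAAAAAAAAAAAAAAAAAAAAAAAAAAAAAAAAAAAAAAAAAAAAAAAAAAAAAAAAAA=="/>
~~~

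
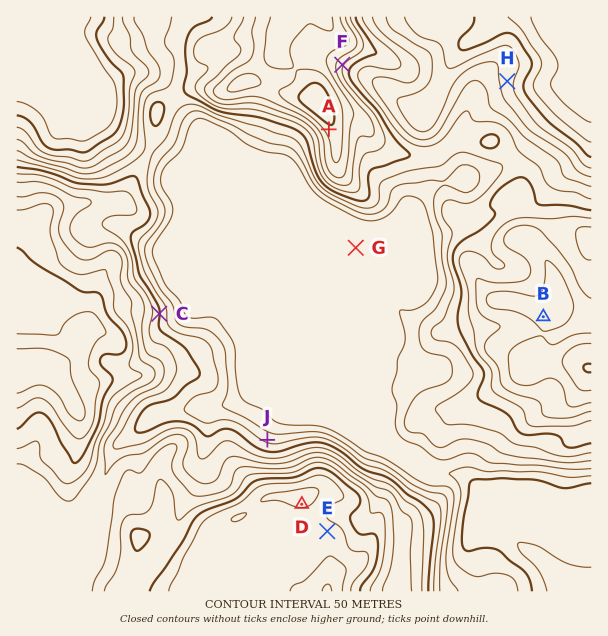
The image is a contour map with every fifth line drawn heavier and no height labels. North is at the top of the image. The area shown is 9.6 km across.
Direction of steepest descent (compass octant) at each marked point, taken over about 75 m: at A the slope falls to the SW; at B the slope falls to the SW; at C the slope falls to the E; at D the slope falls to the S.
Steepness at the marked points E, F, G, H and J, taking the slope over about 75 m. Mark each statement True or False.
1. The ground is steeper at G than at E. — False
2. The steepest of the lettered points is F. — True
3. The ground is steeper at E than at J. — False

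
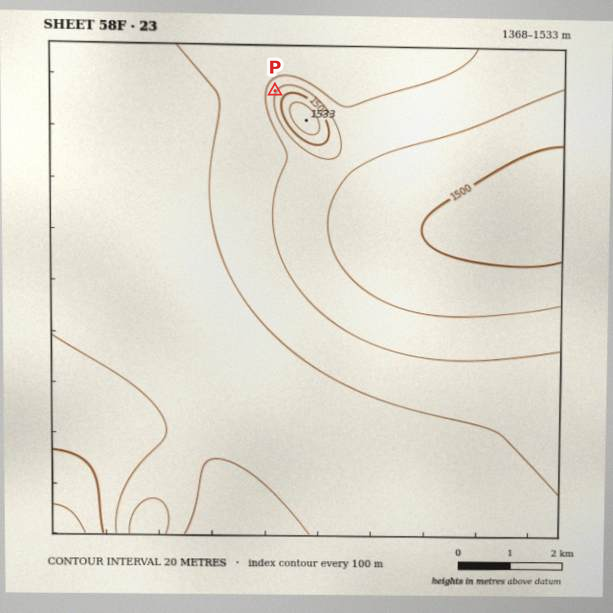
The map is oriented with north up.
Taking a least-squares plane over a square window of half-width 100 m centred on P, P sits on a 6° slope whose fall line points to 298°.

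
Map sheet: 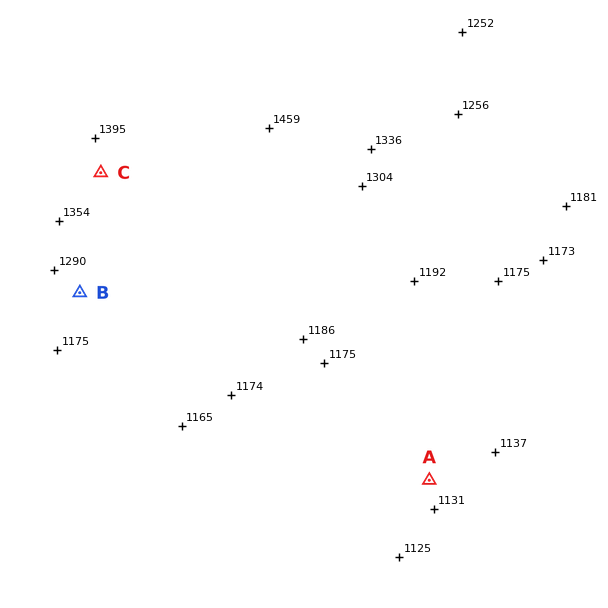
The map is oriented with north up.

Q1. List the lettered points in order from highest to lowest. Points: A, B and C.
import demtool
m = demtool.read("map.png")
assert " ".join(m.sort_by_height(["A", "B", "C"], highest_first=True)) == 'C B A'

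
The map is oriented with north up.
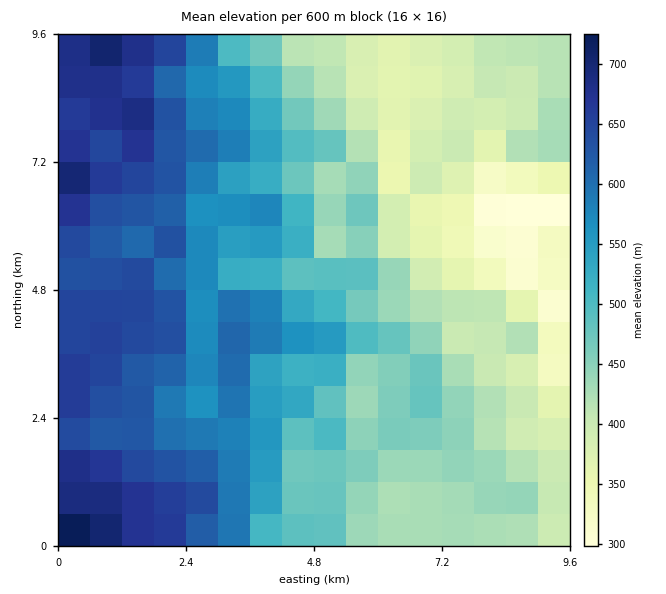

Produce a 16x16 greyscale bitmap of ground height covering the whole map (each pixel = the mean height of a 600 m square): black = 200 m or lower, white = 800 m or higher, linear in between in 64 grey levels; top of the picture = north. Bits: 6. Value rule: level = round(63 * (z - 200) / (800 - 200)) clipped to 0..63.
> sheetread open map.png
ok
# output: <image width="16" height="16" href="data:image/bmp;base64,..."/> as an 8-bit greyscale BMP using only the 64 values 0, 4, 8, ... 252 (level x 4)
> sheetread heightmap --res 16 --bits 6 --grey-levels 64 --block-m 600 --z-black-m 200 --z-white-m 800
<image width="16" height="16" href="data:image/bmp;base64,Qk02BQAAAAAAADYEAAAoAAAAEAAAABAAAAABAAgAAAAAAAABAAATCwAAEwsAAAABAAAAAAAAAAAAAAEBAQACAgIAAwMDAAQEBAAFBQUABgYGAAcHBwAICAgACQkJAAoKCgALCwsADAwMAA0NDQAODg4ADw8PABAQEAAREREAEhISABMTEwAUFBQAFRUVABYWFgAXFxcAGBgYABkZGQAaGhoAGxsbABwcHAAdHR0AHh4eAB8fHwAgICAAISEhACIiIgAjIyMAJCQkACUlJQAmJiYAJycnACgoKAApKSkAKioqACsrKwAsLCwALS0tAC4uLgAvLy8AMDAwADExMQAyMjIAMzMzADQ0NAA1NTUANjY2ADc3NwA4ODgAOTk5ADo6OgA7OzsAPDw8AD09PQA+Pj4APz8/AEBAQABBQUEAQkJCAENDQwBEREQARUVFAEZGRgBHR0cASEhIAElJSQBKSkoAS0tLAExMTABNTU0ATk5OAE9PTwBQUFAAUVFRAFJSUgBTU1MAVFRUAFVVVQBWVlYAV1dXAFhYWABZWVkAWlpaAFtbWwBcXFwAXV1dAF5eXgBfX18AYGBgAGFhYQBiYmIAY2NjAGRkZABlZWUAZmZmAGdnZwBoaGgAaWlpAGpqagBra2sAbGxsAG1tbQBubm4Ab29vAHBwcABxcXEAcnJyAHNzcwB0dHQAdXV1AHZ2dgB3d3cAeHh4AHl5eQB6enoAe3t7AHx8fAB9fX0Afn5+AH9/fwCAgIAAgYGBAIKCggCDg4MAhISEAIWFhQCGhoYAh4eHAIiIiACJiYkAioqKAIuLiwCMjIwAjY2NAI6OjgCPj48AkJCQAJGRkQCSkpIAk5OTAJSUlACVlZUAlpaWAJeXlwCYmJgAmZmZAJqamgCbm5sAnJycAJ2dnQCenp4An5+fAKCgoAChoaEAoqKiAKOjowCkpKQApaWlAKampgCnp6cAqKioAKmpqQCqqqoAq6urAKysrACtra0Arq6uAK+vrwCwsLAAsbGxALKysgCzs7MAtLS0ALW1tQC2trYAt7e3ALi4uAC5ubkAurq6ALu7uwC8vLwAvb29AL6+vgC/v78AwMDAAMHBwQDCwsIAw8PDAMTExADFxcUAxsbGAMfHxwDIyMgAycnJAMrKygDLy8sAzMzMAM3NzQDOzs4Az8/PANDQ0ADR0dEA0tLSANPT0wDU1NQA1dXVANbW1gDX19cA2NjYANnZ2QDa2toA29vbANzc3ADd3d0A3t7eAN/f3wDg4OAA4eHhAOLi4gDj4+MA5OTkAOXl5QDm5uYA5+fnAOjo6ADp6ekA6urqAOvr6wDs7OwA7e3tAO7u7gDv7+8A8PDwAPHx8QDy8vIA8/PzAPT09AD19fUA9vb2APf39wD4+PgA+fn5APr6+gD7+/sA/Pz8AP39/QD+/v4A////ANzUyMSwpIB4eGRgYGBgXFTMzMjAuKSQdHRkYGBgZGhUzMS8tLCklHB0bGRkaGRcVLi0tKikoJR4gGhwbGhcUEzAuLSkmKSUjHhkbHRoXFREwLy0rJyokISIaGx0YFRMOLzAvLicrKSYlHx0aFRYXDi8vLy0nKigjIBwZFxYWEQwuLi4qJyIiHh8eGRQRDgwNLywrLickJSIYGxQRDwwLDjIuLSwmJyghGR0UEQ8LCgo0MS8tKCQiHRgaEBQSDQ4QMi8yLSooJB8dFxEUFREXGDEyMy0oJyIcGRQSExQUFRgyMjErJyUgGRcTERITFhUXMzUyLyggHBYWExITFBYWFw="/>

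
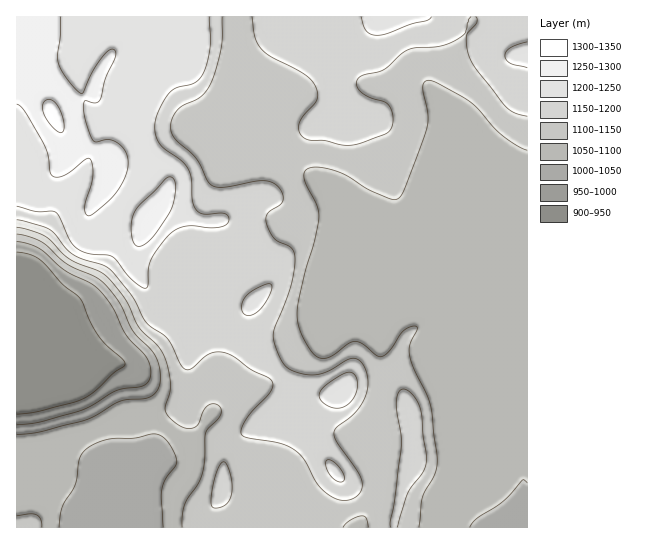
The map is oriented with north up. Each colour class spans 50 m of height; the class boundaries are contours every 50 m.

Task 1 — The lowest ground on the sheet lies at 900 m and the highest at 1310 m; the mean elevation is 1120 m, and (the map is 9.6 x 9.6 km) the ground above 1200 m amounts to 14.8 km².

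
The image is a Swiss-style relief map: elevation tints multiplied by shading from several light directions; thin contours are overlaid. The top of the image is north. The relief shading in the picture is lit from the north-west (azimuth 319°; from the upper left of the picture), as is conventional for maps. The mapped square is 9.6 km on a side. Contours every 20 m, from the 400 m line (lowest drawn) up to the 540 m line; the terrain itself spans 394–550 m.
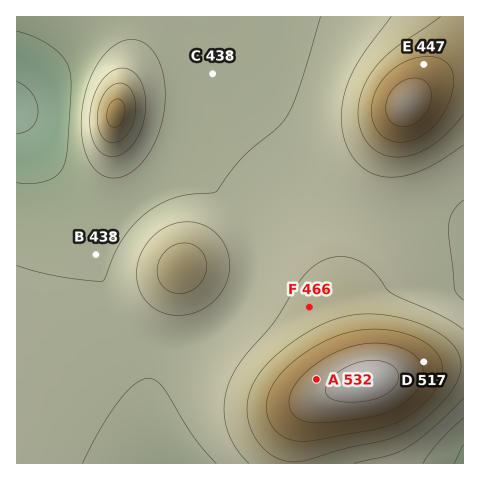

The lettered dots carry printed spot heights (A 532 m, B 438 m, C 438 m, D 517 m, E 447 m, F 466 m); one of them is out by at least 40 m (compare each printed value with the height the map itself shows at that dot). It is E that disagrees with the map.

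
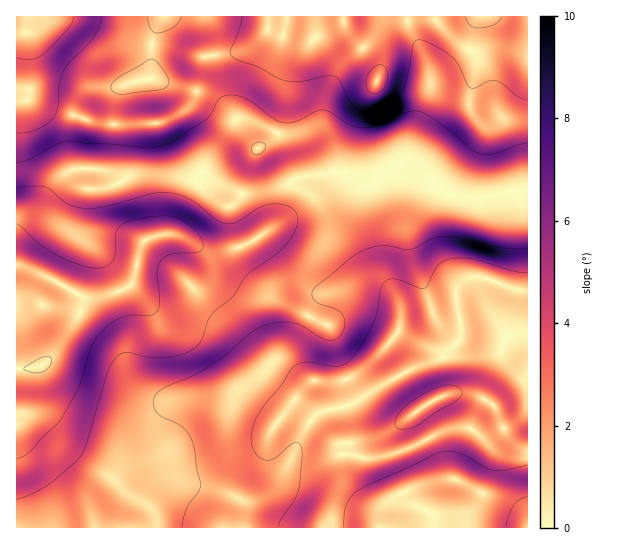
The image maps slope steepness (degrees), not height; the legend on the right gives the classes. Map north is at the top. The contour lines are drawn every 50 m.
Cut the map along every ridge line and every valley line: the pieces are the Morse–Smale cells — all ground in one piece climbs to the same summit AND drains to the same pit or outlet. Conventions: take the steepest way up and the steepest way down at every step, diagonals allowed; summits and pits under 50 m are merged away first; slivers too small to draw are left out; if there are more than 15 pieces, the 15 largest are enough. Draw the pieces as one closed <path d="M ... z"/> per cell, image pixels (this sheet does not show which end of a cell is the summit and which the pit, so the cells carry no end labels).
<path d="M405 167l-11 0-13 9-11 4-27-7-20 0-24 4-8 4-4 6-6 24-5 12-23 18-20 8-26 2-30-16-16 0-14 4-7 10-8 34-7 6-20 7-15 3-7-2-49-26-17-6-1 262 511 1 1-335-17-1-32 7-14 0-19-7-21-16z"/><path d="M162 16l-146 1 0 248 18 6 53 28 27-6 15-6 6-10 5-28 7-10 14-4 16 0 30 16 26-2 20-8 23-18 5-12 6-24 4-6 10-4-4-4-10-31-10-10-31-13-11 1-12-15-22-13-50-14 1-37z"/><path d="M527 16l-364 0-11 25-1 37 50 14 22 13 12 15 11-1 31 13 10 10 10 31 5 4 21-4 20 0 27 7 11-4 13-9 11 0 20 9 21 16 19 7 14 0 32-7 16 0z"/>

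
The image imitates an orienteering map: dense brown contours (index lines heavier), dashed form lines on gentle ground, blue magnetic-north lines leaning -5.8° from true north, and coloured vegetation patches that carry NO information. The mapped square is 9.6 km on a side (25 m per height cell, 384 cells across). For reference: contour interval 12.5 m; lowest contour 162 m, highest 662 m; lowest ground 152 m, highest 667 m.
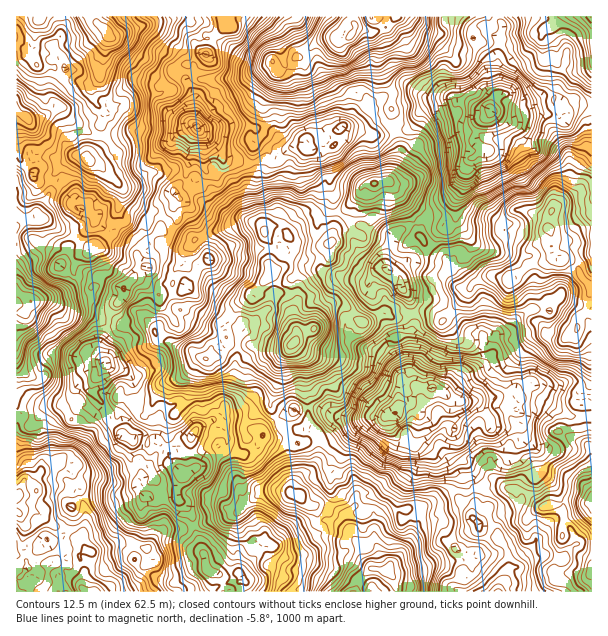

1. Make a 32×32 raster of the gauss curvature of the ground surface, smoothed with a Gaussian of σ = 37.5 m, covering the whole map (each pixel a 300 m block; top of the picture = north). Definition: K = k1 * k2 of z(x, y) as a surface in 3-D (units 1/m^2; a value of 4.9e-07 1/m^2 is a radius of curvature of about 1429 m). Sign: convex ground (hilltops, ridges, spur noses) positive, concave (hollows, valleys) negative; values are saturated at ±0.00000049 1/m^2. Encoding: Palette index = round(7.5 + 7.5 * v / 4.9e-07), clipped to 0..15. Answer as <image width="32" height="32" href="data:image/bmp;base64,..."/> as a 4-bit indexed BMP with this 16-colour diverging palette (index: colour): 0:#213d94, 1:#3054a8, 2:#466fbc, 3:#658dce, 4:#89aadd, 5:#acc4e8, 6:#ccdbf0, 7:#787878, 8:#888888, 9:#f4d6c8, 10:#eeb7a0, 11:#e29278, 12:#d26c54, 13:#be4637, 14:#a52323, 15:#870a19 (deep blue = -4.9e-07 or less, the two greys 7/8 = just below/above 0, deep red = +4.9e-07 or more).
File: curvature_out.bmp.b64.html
<image width="32" height="32" href="data:image/bmp;base64,Qk12AgAAAAAAAHYAAAAoAAAAIAAAACAAAAABAAQAAAAAAAACAAATCwAAEwsAABAAAAAAAAAAlD0hAKhUMAC8b0YAzo1lAN2qiQDoxKwA8NvMAHh4eACIiIgAyNb0AKC37gB4kuIAVGzSADdGvgAjI6UAGQqHAHcoiYaGZYxIdzWIv0lmWlh3h0XJh5aoOIdqyWRndomZGWfFG3rGVvSHh1dteYNnbFgod3NwOWuGdqhPNn1Ht5i6uonJeX6niENodZhblV8emVVaenGXQ894qWaIVlwYKYZnh1ia+WiZmJi0aHZKh3loz2g1dZBpN1dmmZhJqISWaFVv5CuZillmSVhY8caLWIV5YYi5eGk2Zwr7hUmlanZVikpVdW9HPwmsh0r2V4Z6bTZ9WWZmelhVJ1V+aGepcitnvFaY92ZqdZ1vaLR3mHfJTnh4D4Zkn1VKN3ZmeSbpR3g3e304iLr6XzZPbZd1ybl6EedkVXZzgDpDGgdXSmJ/Z411TdfWN4d9f1fKjpX0XYCJKmcnhXd4VGeUcY82NWbUp5pm+2eGaXfGeXeGV7X0gtOVbwTHa11MOoaXhYdpD0WQqjdonFh3RJY5VqVpeFXNlFZ7Zom1ZxqKJgg/K9aJKIvk1FloTDa/q5QolZ5paUmFpZSXZZdmeai2+KZlGIVPmYL3UXtHu2h1Z0b1rfKXllOZafaVeYfTcpiCd2WUonZnlU+md3Z4l6eHevaRtYe3VNDiaGRWdnc4eIZ/NmtlOaWZgVBW9qaJGXSXipdmvKkzaJT8T9lj93il1zWHdlZnf3l4UFhID7dmhVdmqcVvmJspV3qma5nrGIY7eodY"/>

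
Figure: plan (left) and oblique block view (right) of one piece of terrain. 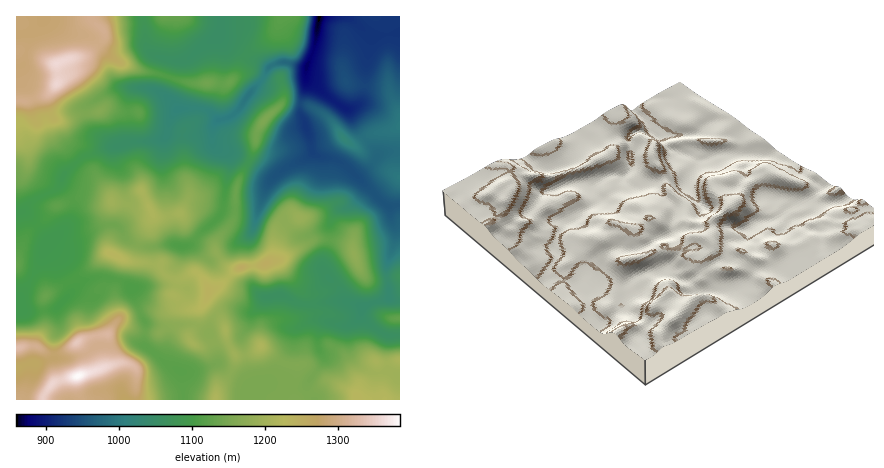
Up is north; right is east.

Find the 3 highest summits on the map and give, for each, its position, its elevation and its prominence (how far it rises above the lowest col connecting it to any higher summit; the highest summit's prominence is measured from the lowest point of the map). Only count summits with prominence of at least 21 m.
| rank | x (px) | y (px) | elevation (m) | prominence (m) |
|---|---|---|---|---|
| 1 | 78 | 376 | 1385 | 526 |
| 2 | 56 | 64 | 1359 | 264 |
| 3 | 76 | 342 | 1343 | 36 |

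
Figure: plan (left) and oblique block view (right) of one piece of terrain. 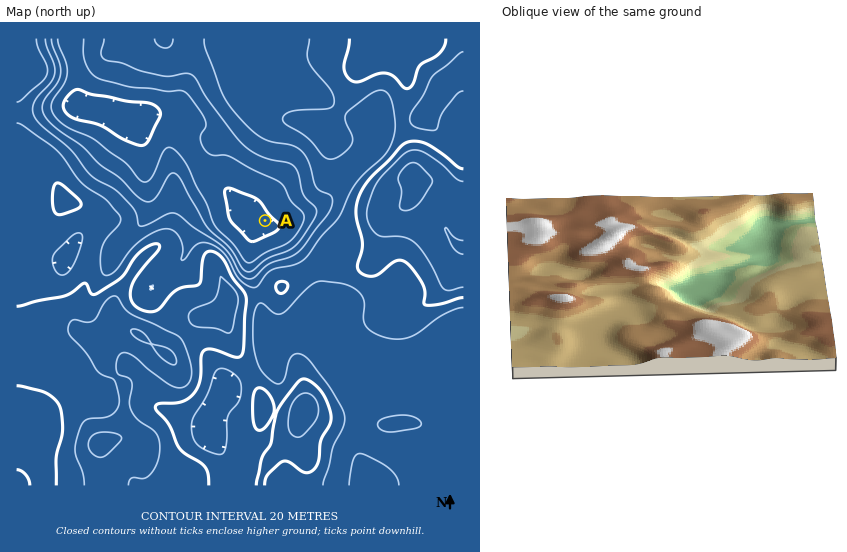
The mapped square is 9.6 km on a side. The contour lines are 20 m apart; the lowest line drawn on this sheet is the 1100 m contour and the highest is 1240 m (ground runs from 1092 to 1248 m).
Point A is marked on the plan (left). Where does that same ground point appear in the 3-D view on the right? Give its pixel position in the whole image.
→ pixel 697 295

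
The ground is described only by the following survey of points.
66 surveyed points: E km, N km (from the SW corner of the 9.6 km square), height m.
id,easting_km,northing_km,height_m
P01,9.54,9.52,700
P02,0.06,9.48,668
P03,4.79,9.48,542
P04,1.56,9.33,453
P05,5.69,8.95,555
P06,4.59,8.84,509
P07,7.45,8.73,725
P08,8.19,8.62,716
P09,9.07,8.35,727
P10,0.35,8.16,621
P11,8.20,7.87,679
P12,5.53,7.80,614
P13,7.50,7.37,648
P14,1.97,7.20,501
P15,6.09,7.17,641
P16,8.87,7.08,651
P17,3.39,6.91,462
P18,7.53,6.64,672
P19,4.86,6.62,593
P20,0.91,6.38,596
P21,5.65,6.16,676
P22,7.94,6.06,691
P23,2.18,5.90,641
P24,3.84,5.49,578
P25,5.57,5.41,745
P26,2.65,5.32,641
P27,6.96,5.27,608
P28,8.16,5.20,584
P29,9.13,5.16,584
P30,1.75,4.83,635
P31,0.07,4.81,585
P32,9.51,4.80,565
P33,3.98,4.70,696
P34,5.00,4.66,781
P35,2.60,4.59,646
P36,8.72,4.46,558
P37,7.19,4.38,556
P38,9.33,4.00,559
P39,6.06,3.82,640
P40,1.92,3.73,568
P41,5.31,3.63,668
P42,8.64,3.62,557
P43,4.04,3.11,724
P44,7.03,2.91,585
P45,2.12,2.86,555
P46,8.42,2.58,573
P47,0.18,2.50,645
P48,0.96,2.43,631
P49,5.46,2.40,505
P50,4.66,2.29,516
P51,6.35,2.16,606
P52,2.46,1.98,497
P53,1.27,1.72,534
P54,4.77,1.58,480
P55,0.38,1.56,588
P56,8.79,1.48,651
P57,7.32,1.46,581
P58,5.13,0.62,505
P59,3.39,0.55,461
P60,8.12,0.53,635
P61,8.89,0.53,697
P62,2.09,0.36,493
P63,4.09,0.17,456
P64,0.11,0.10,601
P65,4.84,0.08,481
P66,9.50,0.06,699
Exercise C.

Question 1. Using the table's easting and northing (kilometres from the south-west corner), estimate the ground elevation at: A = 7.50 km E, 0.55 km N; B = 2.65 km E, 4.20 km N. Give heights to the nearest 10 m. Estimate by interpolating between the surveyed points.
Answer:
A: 570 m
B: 630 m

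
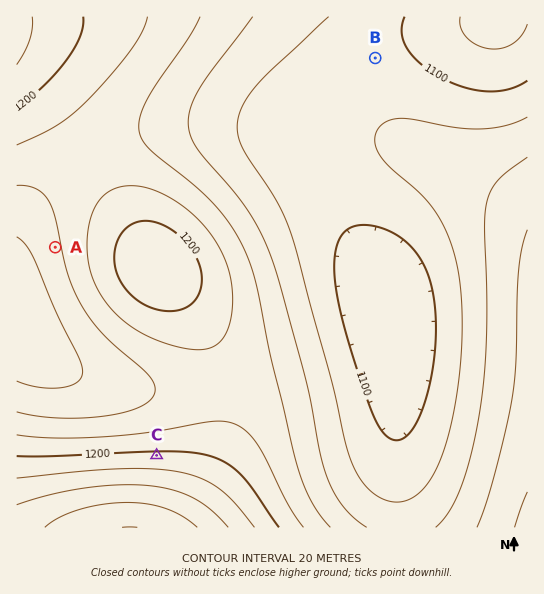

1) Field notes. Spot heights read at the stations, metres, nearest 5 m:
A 1155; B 1110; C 1205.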